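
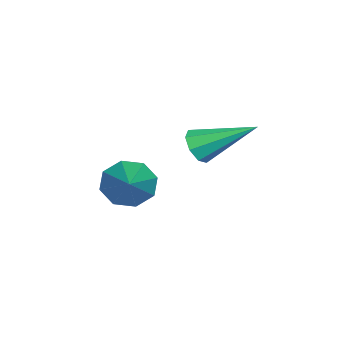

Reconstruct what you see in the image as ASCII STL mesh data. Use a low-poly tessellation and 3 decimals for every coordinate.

solid 
facet normal -0.857 -0.236 -0.458
outer loop
vertex -1.571 -1.317 -2.178
vertex -1.952 -1.02 -1.618
vertex -1.68 -0.767 -2.258
endloop
endfacet
facet normal 0.743 0.050 -0.668
outer loop
vertex -1.571 -1.317 -2.178
vertex -1.68 -0.767 -2.258
vertex -0.348 -0.58 -0.762
endloop
endfacet
facet normal -0.858 -0.235 -0.457
outer loop
vertex -1.68 -0.767 -2.258
vertex -1.952 -1.02 -1.618
vertex -1.948 -0.365 -1.962
endloop
endfacet
facet normal 0.484 0.705 -0.519
outer loop
vertex -1.68 -0.767 -2.258
vertex -1.948 -0.365 -1.962
vertex -0.348 -0.58 -0.762
endloop
endfacet
facet normal -0.858 -0.235 -0.457
outer loop
vertex -1.948 -0.365 -1.962
vertex -1.952 -1.02 -1.618
vertex -2.218 -0.347 -1.465
endloop
endfacet
facet normal 0.114 0.993 0.026
outer loop
vertex -1.948 -0.365 -1.962
vertex -2.218 -0.347 -1.465
vertex -0.348 -0.58 -0.762
endloop
endfacet
facet normal -0.858 -0.235 -0.457
outer loop
vertex -2.218 -0.347 -1.465
vertex -1.952 -1.02 -1.618
vertex -2.332 -0.723 -1.057
endloop
endfacet
facet normal -0.150 0.748 0.647
outer loop
vertex -2.218 -0.347 -1.465
vertex -2.332 -0.723 -1.057
vertex -0.348 -0.58 -0.762
endloop
endfacet
facet normal -0.858 -0.234 -0.457
outer loop
vertex -2.332 -0.723 -1.057
vertex -1.952 -1.02 -1.618
vertex -2.224 -1.273 -0.978
endloop
endfacet
facet normal -0.154 0.111 0.982
outer loop
vertex -2.332 -0.723 -1.057
vertex -2.224 -1.273 -0.978
vertex -0.348 -0.58 -0.762
endloop
endfacet
facet normal -0.857 -0.236 -0.458
outer loop
vertex -2.224 -1.273 -0.978
vertex -1.952 -1.02 -1.618
vertex -1.956 -1.675 -1.273
endloop
endfacet
facet normal 0.104 -0.542 0.834
outer loop
vertex -2.224 -1.273 -0.978
vertex -1.956 -1.675 -1.273
vertex -0.348 -0.58 -0.762
endloop
endfacet
facet normal -0.858 -0.235 -0.457
outer loop
vertex -1.956 -1.675 -1.273
vertex -1.952 -1.02 -1.618
vertex -1.686 -1.693 -1.771
endloop
endfacet
facet normal 0.475 -0.832 0.288
outer loop
vertex -1.956 -1.675 -1.273
vertex -1.686 -1.693 -1.771
vertex -0.348 -0.58 -0.762
endloop
endfacet
facet normal -0.857 -0.234 -0.459
outer loop
vertex -1.686 -1.693 -1.771
vertex -1.952 -1.02 -1.618
vertex -1.571 -1.317 -2.178
endloop
endfacet
facet normal 0.739 -0.586 -0.333
outer loop
vertex -1.686 -1.693 -1.771
vertex -1.571 -1.317 -2.178
vertex -0.348 -0.58 -0.762
endloop
endfacet
facet normal -0.013 -0.870 -0.493
outer loop
vertex -0.662 1.02 0.063
vertex -1.131 0.894 0.298
vertex -0.989 1.149 -0.156
endloop
endfacet
facet normal 0.592 0.615 -0.521
outer loop
vertex -0.662 1.02 0.063
vertex -0.989 1.149 -0.156
vertex -1.109 2.346 1.122
endloop
endfacet
facet normal -0.013 -0.870 -0.493
outer loop
vertex -0.989 1.149 -0.156
vertex -1.131 0.894 0.298
vertex -1.399 1.128 -0.108
endloop
endfacet
facet normal -0.117 0.719 -0.685
outer loop
vertex -0.989 1.149 -0.156
vertex -1.399 1.128 -0.108
vertex -1.109 2.346 1.122
endloop
endfacet
facet normal -0.013 -0.870 -0.493
outer loop
vertex -1.399 1.128 -0.108
vertex -1.131 0.894 0.298
vertex -1.652 0.97 0.178
endloop
endfacet
facet normal -0.754 0.547 -0.364
outer loop
vertex -1.399 1.128 -0.108
vertex -1.652 0.97 0.178
vertex -1.109 2.346 1.122
endloop
endfacet
facet normal -0.013 -0.869 -0.494
outer loop
vertex -1.652 0.97 0.178
vertex -1.131 0.894 0.298
vertex -1.6 0.767 0.534
endloop
endfacet
facet normal -0.947 0.200 0.253
outer loop
vertex -1.652 0.97 0.178
vertex -1.6 0.767 0.534
vertex -1.109 2.346 1.122
endloop
endfacet
facet normal -0.012 -0.871 -0.492
outer loop
vertex -1.6 0.767 0.534
vertex -1.131 0.894 0.298
vertex -1.274 0.639 0.753
endloop
endfacet
facet normal -0.585 -0.117 0.803
outer loop
vertex -1.6 0.767 0.534
vertex -1.274 0.639 0.753
vertex -1.109 2.346 1.122
endloop
endfacet
facet normal -0.015 -0.870 -0.492
outer loop
vertex -1.274 0.639 0.753
vertex -1.131 0.894 0.298
vertex -0.864 0.659 0.705
endloop
endfacet
facet normal 0.124 -0.221 0.967
outer loop
vertex -1.274 0.639 0.753
vertex -0.864 0.659 0.705
vertex -1.109 2.346 1.122
endloop
endfacet
facet normal -0.014 -0.870 -0.493
outer loop
vertex -0.864 0.659 0.705
vertex -1.131 0.894 0.298
vertex -0.611 0.817 0.419
endloop
endfacet
facet normal 0.761 -0.049 0.646
outer loop
vertex -0.864 0.659 0.705
vertex -0.611 0.817 0.419
vertex -1.109 2.346 1.122
endloop
endfacet
facet normal -0.014 -0.869 -0.494
outer loop
vertex -0.611 0.817 0.419
vertex -1.131 0.894 0.298
vertex -0.662 1.02 0.063
endloop
endfacet
facet normal 0.955 0.296 0.032
outer loop
vertex -0.611 0.817 0.419
vertex -0.662 1.02 0.063
vertex -1.109 2.346 1.122
endloop
endfacet

endsolid


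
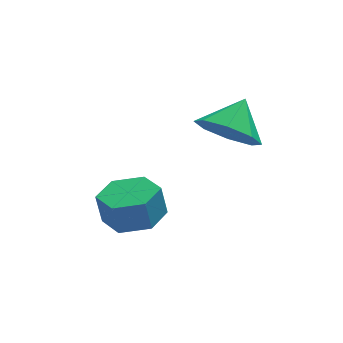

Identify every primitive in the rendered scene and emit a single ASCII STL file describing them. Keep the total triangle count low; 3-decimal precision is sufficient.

solid 
facet normal 0.154 -0.127 -0.980
outer loop
vertex -2.523 -0.313 -2.76
vertex -3.128 -1.097 -2.754
vertex -3.492 -0.193 -2.928
endloop
endfacet
facet normal 0.140 0.985 -0.104
outer loop
vertex -2.523 -0.313 -2.76
vertex -3.492 -0.193 -2.928
vertex -2.688 -0.179 -1.712
endloop
endfacet
facet normal 0.141 0.984 -0.105
outer loop
vertex -2.688 -0.179 -1.712
vertex -3.492 -0.193 -2.928
vertex -3.656 -0.058 -1.879
endloop
endfacet
facet normal -0.153 0.126 0.980
outer loop
vertex -2.688 -0.179 -1.712
vertex -3.656 -0.058 -1.879
vertex -3.292 -0.963 -1.706
endloop
endfacet
facet normal 0.154 -0.126 -0.980
outer loop
vertex -3.492 -0.193 -2.928
vertex -3.128 -1.097 -2.754
vertex -4.096 -0.977 -2.922
endloop
endfacet
facet normal -0.777 0.597 -0.198
outer loop
vertex -3.492 -0.193 -2.928
vertex -4.096 -0.977 -2.922
vertex -3.656 -0.058 -1.879
endloop
endfacet
facet normal -0.777 0.598 -0.199
outer loop
vertex -3.656 -0.058 -1.879
vertex -4.096 -0.977 -2.922
vertex -4.261 -0.842 -1.873
endloop
endfacet
facet normal -0.153 0.126 0.980
outer loop
vertex -3.656 -0.058 -1.879
vertex -4.261 -0.842 -1.873
vertex -3.292 -0.963 -1.706
endloop
endfacet
facet normal 0.154 -0.126 -0.980
outer loop
vertex -4.096 -0.977 -2.922
vertex -3.128 -1.097 -2.754
vertex -3.732 -1.881 -2.748
endloop
endfacet
facet normal -0.917 -0.387 -0.094
outer loop
vertex -4.096 -0.977 -2.922
vertex -3.732 -1.881 -2.748
vertex -4.261 -0.842 -1.873
endloop
endfacet
facet normal -0.917 -0.387 -0.095
outer loop
vertex -4.261 -0.842 -1.873
vertex -3.732 -1.881 -2.748
vertex -3.897 -1.747 -1.7
endloop
endfacet
facet normal -0.153 0.126 0.980
outer loop
vertex -4.261 -0.842 -1.873
vertex -3.897 -1.747 -1.7
vertex -3.292 -0.963 -1.706
endloop
endfacet
facet normal 0.153 -0.126 -0.980
outer loop
vertex -3.732 -1.881 -2.748
vertex -3.128 -1.097 -2.754
vertex -2.764 -2.002 -2.581
endloop
endfacet
facet normal -0.141 -0.985 0.104
outer loop
vertex -3.732 -1.881 -2.748
vertex -2.764 -2.002 -2.581
vertex -3.897 -1.747 -1.7
endloop
endfacet
facet normal -0.140 -0.985 0.105
outer loop
vertex -3.897 -1.747 -1.7
vertex -2.764 -2.002 -2.581
vertex -2.928 -1.867 -1.532
endloop
endfacet
facet normal -0.154 0.127 0.980
outer loop
vertex -3.897 -1.747 -1.7
vertex -2.928 -1.867 -1.532
vertex -3.292 -0.963 -1.706
endloop
endfacet
facet normal 0.153 -0.126 -0.980
outer loop
vertex -2.764 -2.002 -2.581
vertex -3.128 -1.097 -2.754
vertex -2.159 -1.218 -2.587
endloop
endfacet
facet normal 0.777 -0.598 0.198
outer loop
vertex -2.764 -2.002 -2.581
vertex -2.159 -1.218 -2.587
vertex -2.928 -1.867 -1.532
endloop
endfacet
facet normal 0.777 -0.597 0.199
outer loop
vertex -2.928 -1.867 -1.532
vertex -2.159 -1.218 -2.587
vertex -2.324 -1.083 -1.538
endloop
endfacet
facet normal -0.154 0.126 0.980
outer loop
vertex -2.928 -1.867 -1.532
vertex -2.324 -1.083 -1.538
vertex -3.292 -0.963 -1.706
endloop
endfacet
facet normal 0.153 -0.126 -0.980
outer loop
vertex -2.159 -1.218 -2.587
vertex -3.128 -1.097 -2.754
vertex -2.523 -0.313 -2.76
endloop
endfacet
facet normal 0.917 0.387 0.094
outer loop
vertex -2.159 -1.218 -2.587
vertex -2.523 -0.313 -2.76
vertex -2.324 -1.083 -1.538
endloop
endfacet
facet normal 0.917 0.387 0.095
outer loop
vertex -2.324 -1.083 -1.538
vertex -2.523 -0.313 -2.76
vertex -2.688 -0.179 -1.712
endloop
endfacet
facet normal -0.154 0.126 0.980
outer loop
vertex -2.324 -1.083 -1.538
vertex -2.688 -0.179 -1.712
vertex -3.292 -0.963 -1.706
endloop
endfacet
facet normal -0.512 -0.616 -0.599
outer loop
vertex 0.283 -1.517 0.411
vertex -0.463 -1.633 1.169
vertex -0.314 -0.961 0.35
endloop
endfacet
facet normal 0.668 0.686 -0.287
outer loop
vertex 0.283 -1.517 0.411
vertex -0.314 -0.961 0.35
vertex 0.223 -0.807 1.971
endloop
endfacet
facet normal -0.512 -0.616 -0.599
outer loop
vertex -0.314 -0.961 0.35
vertex -0.463 -1.633 1.169
vertex -0.999 -0.798 0.768
endloop
endfacet
facet normal 0.147 0.979 -0.142
outer loop
vertex -0.314 -0.961 0.35
vertex -0.999 -0.798 0.768
vertex 0.223 -0.807 1.971
endloop
endfacet
facet normal -0.512 -0.616 -0.599
outer loop
vertex -0.999 -0.798 0.768
vertex -0.463 -1.633 1.169
vertex -1.37 -1.125 1.422
endloop
endfacet
facet normal -0.284 0.912 0.295
outer loop
vertex -0.999 -0.798 0.768
vertex -1.37 -1.125 1.422
vertex 0.223 -0.807 1.971
endloop
endfacet
facet normal -0.512 -0.616 -0.598
outer loop
vertex -1.37 -1.125 1.422
vertex -0.463 -1.633 1.169
vertex -1.209 -1.749 1.927
endloop
endfacet
facet normal -0.369 0.525 0.767
outer loop
vertex -1.37 -1.125 1.422
vertex -1.209 -1.749 1.927
vertex 0.223 -0.807 1.971
endloop
endfacet
facet normal -0.512 -0.616 -0.599
outer loop
vertex -1.209 -1.749 1.927
vertex -0.463 -1.633 1.169
vertex -0.612 -2.305 1.988
endloop
endfacet
facet normal -0.060 0.045 0.997
outer loop
vertex -1.209 -1.749 1.927
vertex -0.612 -2.305 1.988
vertex 0.223 -0.807 1.971
endloop
endfacet
facet normal -0.512 -0.616 -0.599
outer loop
vertex -0.612 -2.305 1.988
vertex -0.463 -1.633 1.169
vertex 0.073 -2.468 1.57
endloop
endfacet
facet normal 0.461 -0.247 0.852
outer loop
vertex -0.612 -2.305 1.988
vertex 0.073 -2.468 1.57
vertex 0.223 -0.807 1.971
endloop
endfacet
facet normal -0.512 -0.616 -0.599
outer loop
vertex 0.073 -2.468 1.57
vertex -0.463 -1.633 1.169
vertex 0.444 -2.141 0.916
endloop
endfacet
facet normal 0.892 -0.181 0.415
outer loop
vertex 0.073 -2.468 1.57
vertex 0.444 -2.141 0.916
vertex 0.223 -0.807 1.971
endloop
endfacet
facet normal -0.512 -0.616 -0.598
outer loop
vertex 0.444 -2.141 0.916
vertex -0.463 -1.633 1.169
vertex 0.283 -1.517 0.411
endloop
endfacet
facet normal 0.977 0.206 -0.056
outer loop
vertex 0.444 -2.141 0.916
vertex 0.283 -1.517 0.411
vertex 0.223 -0.807 1.971
endloop
endfacet

endsolid


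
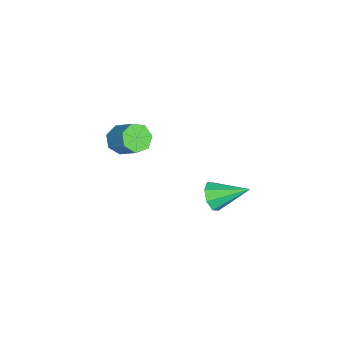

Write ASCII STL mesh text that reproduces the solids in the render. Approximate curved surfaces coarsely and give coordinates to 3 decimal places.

solid 
facet normal 0.046 -0.885 -0.463
outer loop
vertex 3.095 3.19 3.459
vertex 2.506 3.304 3.182
vertex 3.133 3.425 3.013
endloop
endfacet
facet normal 0.910 0.330 0.252
outer loop
vertex 3.095 3.19 3.459
vertex 3.133 3.425 3.013
vertex 2.434 4.676 3.898
endloop
endfacet
facet normal 0.047 -0.886 -0.461
outer loop
vertex 3.133 3.425 3.013
vertex 2.506 3.304 3.182
vertex 2.804 3.588 2.666
endloop
endfacet
facet normal 0.687 0.634 -0.354
outer loop
vertex 3.133 3.425 3.013
vertex 2.804 3.588 2.666
vertex 2.434 4.676 3.898
endloop
endfacet
facet normal 0.046 -0.886 -0.461
outer loop
vertex 2.804 3.588 2.666
vertex 2.506 3.304 3.182
vertex 2.301 3.585 2.622
endloop
endfacet
facet normal 0.053 0.756 -0.652
outer loop
vertex 2.804 3.588 2.666
vertex 2.301 3.585 2.622
vertex 2.434 4.676 3.898
endloop
endfacet
facet normal 0.047 -0.886 -0.462
outer loop
vertex 2.301 3.585 2.622
vertex 2.506 3.304 3.182
vertex 1.918 3.417 2.905
endloop
endfacet
facet normal -0.622 0.626 -0.470
outer loop
vertex 2.301 3.585 2.622
vertex 1.918 3.417 2.905
vertex 2.434 4.676 3.898
endloop
endfacet
facet normal 0.048 -0.885 -0.462
outer loop
vertex 1.918 3.417 2.905
vertex 2.506 3.304 3.182
vertex 1.88 3.182 3.351
endloop
endfacet
facet normal -0.944 0.318 0.087
outer loop
vertex 1.918 3.417 2.905
vertex 1.88 3.182 3.351
vertex 2.434 4.676 3.898
endloop
endfacet
facet normal 0.048 -0.886 -0.462
outer loop
vertex 1.88 3.182 3.351
vertex 2.506 3.304 3.182
vertex 2.209 3.019 3.698
endloop
endfacet
facet normal -0.722 0.015 0.692
outer loop
vertex 1.88 3.182 3.351
vertex 2.209 3.019 3.698
vertex 2.434 4.676 3.898
endloop
endfacet
facet normal 0.047 -0.886 -0.462
outer loop
vertex 2.209 3.019 3.698
vertex 2.506 3.304 3.182
vertex 2.712 3.022 3.743
endloop
endfacet
facet normal -0.088 -0.108 0.990
outer loop
vertex 2.209 3.019 3.698
vertex 2.712 3.022 3.743
vertex 2.434 4.676 3.898
endloop
endfacet
facet normal 0.046 -0.886 -0.462
outer loop
vertex 2.712 3.022 3.743
vertex 2.506 3.304 3.182
vertex 3.095 3.19 3.459
endloop
endfacet
facet normal 0.589 0.023 0.808
outer loop
vertex 2.712 3.022 3.743
vertex 3.095 3.19 3.459
vertex 2.434 4.676 3.898
endloop
endfacet
facet normal -0.440 -0.602 -0.666
outer loop
vertex -0.687 -1.092 1.472
vertex -1.214 -1.173 1.893
vertex -1.126 -0.703 1.41
endloop
endfacet
facet normal 0.503 0.450 -0.738
outer loop
vertex -0.687 -1.092 1.472
vertex -1.126 -0.703 1.41
vertex -0.098 -0.285 2.366
endloop
endfacet
facet normal 0.503 0.450 -0.738
outer loop
vertex -0.098 -0.285 2.366
vertex -1.126 -0.703 1.41
vertex -0.537 0.104 2.304
endloop
endfacet
facet normal 0.439 0.602 0.667
outer loop
vertex -0.098 -0.285 2.366
vertex -0.537 0.104 2.304
vertex -0.626 -0.367 2.787
endloop
endfacet
facet normal -0.439 -0.602 -0.666
outer loop
vertex -1.126 -0.703 1.41
vertex -1.214 -1.173 1.893
vertex -1.632 -0.668 1.712
endloop
endfacet
facet normal -0.268 0.796 -0.542
outer loop
vertex -1.126 -0.703 1.41
vertex -1.632 -0.668 1.712
vertex -0.537 0.104 2.304
endloop
endfacet
facet normal -0.268 0.796 -0.542
outer loop
vertex -0.537 0.104 2.304
vertex -1.632 -0.668 1.712
vertex -1.043 0.139 2.606
endloop
endfacet
facet normal 0.440 0.601 0.667
outer loop
vertex -0.537 0.104 2.304
vertex -1.043 0.139 2.606
vertex -0.626 -0.367 2.787
endloop
endfacet
facet normal -0.439 -0.602 -0.667
outer loop
vertex -1.632 -0.668 1.712
vertex -1.214 -1.173 1.893
vertex -1.823 -1.014 2.15
endloop
endfacet
facet normal -0.838 0.542 0.063
outer loop
vertex -1.632 -0.668 1.712
vertex -1.823 -1.014 2.15
vertex -1.043 0.139 2.606
endloop
endfacet
facet normal -0.838 0.542 0.063
outer loop
vertex -1.043 0.139 2.606
vertex -1.823 -1.014 2.15
vertex -1.234 -0.207 3.044
endloop
endfacet
facet normal 0.440 0.601 0.667
outer loop
vertex -1.043 0.139 2.606
vertex -1.234 -0.207 3.044
vertex -0.626 -0.367 2.787
endloop
endfacet
facet normal -0.439 -0.603 -0.666
outer loop
vertex -1.823 -1.014 2.15
vertex -1.214 -1.173 1.893
vertex -1.556 -1.479 2.395
endloop
endfacet
facet normal -0.776 -0.119 0.619
outer loop
vertex -1.823 -1.014 2.15
vertex -1.556 -1.479 2.395
vertex -1.234 -0.207 3.044
endloop
endfacet
facet normal -0.776 -0.119 0.619
outer loop
vertex -1.234 -0.207 3.044
vertex -1.556 -1.479 2.395
vertex -0.967 -0.673 3.289
endloop
endfacet
facet normal 0.440 0.602 0.666
outer loop
vertex -1.234 -0.207 3.044
vertex -0.967 -0.673 3.289
vertex -0.626 -0.367 2.787
endloop
endfacet
facet normal -0.440 -0.602 -0.667
outer loop
vertex -1.556 -1.479 2.395
vertex -1.214 -1.173 1.893
vertex -1.032 -1.715 2.262
endloop
endfacet
facet normal -0.131 -0.692 0.710
outer loop
vertex -1.556 -1.479 2.395
vertex -1.032 -1.715 2.262
vertex -0.967 -0.673 3.289
endloop
endfacet
facet normal -0.129 -0.692 0.710
outer loop
vertex -0.967 -0.673 3.289
vertex -1.032 -1.715 2.262
vertex -0.443 -0.908 3.155
endloop
endfacet
facet normal 0.440 0.602 0.666
outer loop
vertex -0.967 -0.673 3.289
vertex -0.443 -0.908 3.155
vertex -0.626 -0.367 2.787
endloop
endfacet
facet normal -0.439 -0.602 -0.667
outer loop
vertex -1.032 -1.715 2.262
vertex -1.214 -1.173 1.893
vertex -0.645 -1.542 1.851
endloop
endfacet
facet normal 0.614 -0.743 0.266
outer loop
vertex -1.032 -1.715 2.262
vertex -0.645 -1.542 1.851
vertex -0.443 -0.908 3.155
endloop
endfacet
facet normal 0.613 -0.743 0.266
outer loop
vertex -0.443 -0.908 3.155
vertex -0.645 -1.542 1.851
vertex -0.056 -0.736 2.744
endloop
endfacet
facet normal 0.440 0.602 0.666
outer loop
vertex -0.443 -0.908 3.155
vertex -0.056 -0.736 2.744
vertex -0.626 -0.367 2.787
endloop
endfacet
facet normal -0.440 -0.602 -0.666
outer loop
vertex -0.645 -1.542 1.851
vertex -1.214 -1.173 1.893
vertex -0.687 -1.092 1.472
endloop
endfacet
facet normal 0.895 -0.235 -0.378
outer loop
vertex -0.645 -1.542 1.851
vertex -0.687 -1.092 1.472
vertex -0.056 -0.736 2.744
endloop
endfacet
facet normal 0.895 -0.234 -0.379
outer loop
vertex -0.056 -0.736 2.744
vertex -0.687 -1.092 1.472
vertex -0.098 -0.285 2.366
endloop
endfacet
facet normal 0.439 0.601 0.668
outer loop
vertex -0.056 -0.736 2.744
vertex -0.098 -0.285 2.366
vertex -0.626 -0.367 2.787
endloop
endfacet

endsolid


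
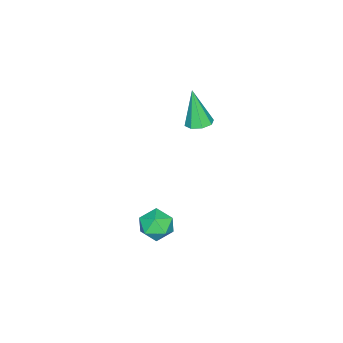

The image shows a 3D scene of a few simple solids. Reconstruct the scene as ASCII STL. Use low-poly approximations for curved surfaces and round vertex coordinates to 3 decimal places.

solid 
facet normal 0.134 0.256 -0.957
outer loop
vertex -0.156 1.926 2.262
vertex -0.621 2.457 2.339
vertex 0.081 2.389 2.419
endloop
endfacet
facet normal 0.809 -0.512 0.288
outer loop
vertex -0.156 1.926 2.262
vertex 0.081 2.389 2.419
vertex -0.899 1.923 4.341
endloop
endfacet
facet normal 0.134 0.255 -0.958
outer loop
vertex 0.081 2.389 2.419
vertex -0.621 2.457 2.339
vertex -0.092 2.892 2.529
endloop
endfacet
facet normal 0.856 0.189 0.482
outer loop
vertex 0.081 2.389 2.419
vertex -0.092 2.892 2.529
vertex -0.899 1.923 4.341
endloop
endfacet
facet normal 0.133 0.256 -0.957
outer loop
vertex -0.092 2.892 2.529
vertex -0.621 2.457 2.339
vertex -0.576 3.14 2.528
endloop
endfacet
facet normal 0.376 0.737 0.562
outer loop
vertex -0.092 2.892 2.529
vertex -0.576 3.14 2.528
vertex -0.899 1.923 4.341
endloop
endfacet
facet normal 0.132 0.256 -0.958
outer loop
vertex -0.576 3.14 2.528
vertex -0.621 2.457 2.339
vertex -1.086 2.988 2.417
endloop
endfacet
facet normal -0.345 0.807 0.480
outer loop
vertex -0.576 3.14 2.528
vertex -1.086 2.988 2.417
vertex -0.899 1.923 4.341
endloop
endfacet
facet normal 0.133 0.257 -0.957
outer loop
vertex -1.086 2.988 2.417
vertex -0.621 2.457 2.339
vertex -1.323 2.525 2.26
endloop
endfacet
facet normal -0.889 0.358 0.285
outer loop
vertex -1.086 2.988 2.417
vertex -1.323 2.525 2.26
vertex -0.899 1.923 4.341
endloop
endfacet
facet normal 0.133 0.256 -0.958
outer loop
vertex -1.323 2.525 2.26
vertex -0.621 2.457 2.339
vertex -1.149 2.023 2.15
endloop
endfacet
facet normal -0.935 -0.344 0.091
outer loop
vertex -1.323 2.525 2.26
vertex -1.149 2.023 2.15
vertex -0.899 1.923 4.341
endloop
endfacet
facet normal 0.133 0.255 -0.958
outer loop
vertex -1.149 2.023 2.15
vertex -0.621 2.457 2.339
vertex -0.666 1.774 2.151
endloop
endfacet
facet normal -0.458 -0.889 0.012
outer loop
vertex -1.149 2.023 2.15
vertex -0.666 1.774 2.151
vertex -0.899 1.923 4.341
endloop
endfacet
facet normal 0.132 0.255 -0.958
outer loop
vertex -0.666 1.774 2.151
vertex -0.621 2.457 2.339
vertex -0.156 1.926 2.262
endloop
endfacet
facet normal 0.266 -0.960 0.094
outer loop
vertex -0.666 1.774 2.151
vertex -0.156 1.926 2.262
vertex -0.899 1.923 4.341
endloop
endfacet
facet normal -0.871 -0.414 0.263
outer loop
vertex 2.019 2.179 -2.761
vertex 2.421 1.301 -2.811
vertex 2.438 1.794 -1.979
endloop
endfacet
facet normal -0.802 0.239 0.547
outer loop
vertex 2.019 2.179 -2.761
vertex 2.438 1.794 -1.979
vertex 2.573 2.729 -2.189
endloop
endfacet
facet normal -0.711 0.703 0.013
outer loop
vertex 2.019 2.179 -2.761
vertex 2.573 2.729 -2.189
vertex 2.638 2.813 -3.151
endloop
endfacet
facet normal -0.725 0.338 -0.600
outer loop
vertex 2.019 2.179 -2.761
vertex 2.638 2.813 -3.151
vertex 2.544 1.93 -3.535
endloop
endfacet
facet normal -0.823 -0.352 -0.445
outer loop
vertex 2.019 2.179 -2.761
vertex 2.544 1.93 -3.535
vertex 2.421 1.301 -2.811
endloop
endfacet
facet normal -0.211 0.243 0.947
outer loop
vertex 2.573 2.729 -2.189
vertex 2.438 1.794 -1.979
vertex 3.316 2.19 -1.885
endloop
endfacet
facet normal -0.324 -0.811 0.487
outer loop
vertex 2.438 1.794 -1.979
vertex 2.421 1.301 -2.811
vertex 3.222 1.307 -2.269
endloop
endfacet
facet normal -0.246 -0.711 -0.659
outer loop
vertex 2.421 1.301 -2.811
vertex 2.544 1.93 -3.535
vertex 3.287 1.391 -3.231
endloop
endfacet
facet normal -0.085 0.405 -0.910
outer loop
vertex 2.544 1.93 -3.535
vertex 2.638 2.813 -3.151
vertex 3.422 2.326 -3.441
endloop
endfacet
facet normal -0.063 0.995 0.083
outer loop
vertex 2.638 2.813 -3.151
vertex 2.573 2.729 -2.189
vertex 3.439 2.819 -2.609
endloop
endfacet
facet normal 0.725 -0.338 0.600
outer loop
vertex 3.841 1.941 -2.659
vertex 3.316 2.19 -1.885
vertex 3.222 1.307 -2.269
endloop
endfacet
facet normal 0.711 -0.703 -0.013
outer loop
vertex 3.841 1.941 -2.659
vertex 3.222 1.307 -2.269
vertex 3.287 1.391 -3.231
endloop
endfacet
facet normal 0.802 -0.239 -0.547
outer loop
vertex 3.841 1.941 -2.659
vertex 3.287 1.391 -3.231
vertex 3.422 2.326 -3.441
endloop
endfacet
facet normal 0.871 0.414 -0.263
outer loop
vertex 3.841 1.941 -2.659
vertex 3.422 2.326 -3.441
vertex 3.439 2.819 -2.609
endloop
endfacet
facet normal 0.823 0.352 0.445
outer loop
vertex 3.841 1.941 -2.659
vertex 3.439 2.819 -2.609
vertex 3.316 2.19 -1.885
endloop
endfacet
facet normal 0.085 -0.405 0.910
outer loop
vertex 3.222 1.307 -2.269
vertex 3.316 2.19 -1.885
vertex 2.438 1.794 -1.979
endloop
endfacet
facet normal 0.063 -0.995 -0.083
outer loop
vertex 3.287 1.391 -3.231
vertex 3.222 1.307 -2.269
vertex 2.421 1.301 -2.811
endloop
endfacet
facet normal 0.211 -0.243 -0.947
outer loop
vertex 3.422 2.326 -3.441
vertex 3.287 1.391 -3.231
vertex 2.544 1.93 -3.535
endloop
endfacet
facet normal 0.324 0.811 -0.487
outer loop
vertex 3.439 2.819 -2.609
vertex 3.422 2.326 -3.441
vertex 2.638 2.813 -3.151
endloop
endfacet
facet normal 0.246 0.711 0.659
outer loop
vertex 3.316 2.19 -1.885
vertex 3.439 2.819 -2.609
vertex 2.573 2.729 -2.189
endloop
endfacet

endsolid


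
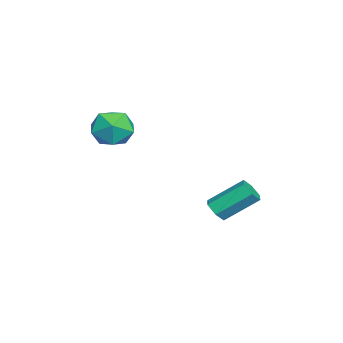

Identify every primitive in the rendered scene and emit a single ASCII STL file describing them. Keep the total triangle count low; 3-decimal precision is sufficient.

solid 
facet normal 0.126 -0.782 -0.611
outer loop
vertex 1.737 1.873 -4.126
vertex 1.394 2.228 -4.651
vertex 2.108 2.289 -4.582
endloop
endfacet
facet normal 0.848 -0.235 0.475
outer loop
vertex 1.737 1.873 -4.126
vertex 2.108 2.289 -4.582
vertex 1.469 3.538 -2.825
endloop
endfacet
facet normal 0.848 -0.235 0.475
outer loop
vertex 1.469 3.538 -2.825
vertex 2.108 2.289 -4.582
vertex 1.84 3.954 -3.281
endloop
endfacet
facet normal -0.126 0.782 0.611
outer loop
vertex 1.469 3.538 -2.825
vertex 1.84 3.954 -3.281
vertex 1.126 3.892 -3.349
endloop
endfacet
facet normal 0.126 -0.782 -0.611
outer loop
vertex 2.108 2.289 -4.582
vertex 1.394 2.228 -4.651
vertex 1.765 2.643 -5.106
endloop
endfacet
facet normal 0.870 0.383 -0.311
outer loop
vertex 2.108 2.289 -4.582
vertex 1.765 2.643 -5.106
vertex 1.84 3.954 -3.281
endloop
endfacet
facet normal 0.870 0.383 -0.311
outer loop
vertex 1.84 3.954 -3.281
vertex 1.765 2.643 -5.106
vertex 1.497 4.308 -3.805
endloop
endfacet
facet normal -0.126 0.782 0.611
outer loop
vertex 1.84 3.954 -3.281
vertex 1.497 4.308 -3.805
vertex 1.126 3.892 -3.349
endloop
endfacet
facet normal 0.126 -0.782 -0.611
outer loop
vertex 1.765 2.643 -5.106
vertex 1.394 2.228 -4.651
vertex 1.051 2.582 -5.175
endloop
endfacet
facet normal 0.023 0.618 -0.786
outer loop
vertex 1.765 2.643 -5.106
vertex 1.051 2.582 -5.175
vertex 1.497 4.308 -3.805
endloop
endfacet
facet normal 0.023 0.618 -0.786
outer loop
vertex 1.497 4.308 -3.805
vertex 1.051 2.582 -5.175
vertex 0.783 4.247 -3.874
endloop
endfacet
facet normal -0.126 0.782 0.611
outer loop
vertex 1.497 4.308 -3.805
vertex 0.783 4.247 -3.874
vertex 1.126 3.892 -3.349
endloop
endfacet
facet normal 0.126 -0.782 -0.611
outer loop
vertex 1.051 2.582 -5.175
vertex 1.394 2.228 -4.651
vertex 0.68 2.166 -4.719
endloop
endfacet
facet normal -0.848 0.235 -0.475
outer loop
vertex 1.051 2.582 -5.175
vertex 0.68 2.166 -4.719
vertex 0.783 4.247 -3.874
endloop
endfacet
facet normal -0.848 0.235 -0.475
outer loop
vertex 0.783 4.247 -3.874
vertex 0.68 2.166 -4.719
vertex 0.412 3.831 -3.418
endloop
endfacet
facet normal -0.126 0.782 0.611
outer loop
vertex 0.783 4.247 -3.874
vertex 0.412 3.831 -3.418
vertex 1.126 3.892 -3.349
endloop
endfacet
facet normal 0.126 -0.782 -0.611
outer loop
vertex 0.68 2.166 -4.719
vertex 1.394 2.228 -4.651
vertex 1.023 1.812 -4.195
endloop
endfacet
facet normal -0.870 -0.383 0.311
outer loop
vertex 0.68 2.166 -4.719
vertex 1.023 1.812 -4.195
vertex 0.412 3.831 -3.418
endloop
endfacet
facet normal -0.870 -0.383 0.311
outer loop
vertex 0.412 3.831 -3.418
vertex 1.023 1.812 -4.195
vertex 0.755 3.477 -2.894
endloop
endfacet
facet normal -0.126 0.782 0.611
outer loop
vertex 0.412 3.831 -3.418
vertex 0.755 3.477 -2.894
vertex 1.126 3.892 -3.349
endloop
endfacet
facet normal 0.126 -0.782 -0.611
outer loop
vertex 1.023 1.812 -4.195
vertex 1.394 2.228 -4.651
vertex 1.737 1.873 -4.126
endloop
endfacet
facet normal -0.023 -0.618 0.786
outer loop
vertex 1.023 1.812 -4.195
vertex 1.737 1.873 -4.126
vertex 0.755 3.477 -2.894
endloop
endfacet
facet normal -0.023 -0.618 0.786
outer loop
vertex 0.755 3.477 -2.894
vertex 1.737 1.873 -4.126
vertex 1.469 3.538 -2.825
endloop
endfacet
facet normal -0.126 0.782 0.611
outer loop
vertex 0.755 3.477 -2.894
vertex 1.469 3.538 -2.825
vertex 1.126 3.892 -3.349
endloop
endfacet
facet normal -0.140 0.922 0.360
outer loop
vertex 2.303 -1.494 1.204
vertex 2.964 -1.764 2.153
vertex 3.476 -1.308 1.183
endloop
endfacet
facet normal -0.153 0.923 -0.354
outer loop
vertex 2.303 -1.494 1.204
vertex 3.476 -1.308 1.183
vertex 2.93 -1.763 0.231
endloop
endfacet
facet normal -0.671 0.481 -0.565
outer loop
vertex 2.303 -1.494 1.204
vertex 2.93 -1.763 0.231
vertex 2.08 -2.5 0.613
endloop
endfacet
facet normal -0.978 0.207 0.017
outer loop
vertex 2.303 -1.494 1.204
vertex 2.08 -2.5 0.613
vertex 2.101 -2.501 1.801
endloop
endfacet
facet normal -0.650 0.480 0.589
outer loop
vertex 2.303 -1.494 1.204
vertex 2.101 -2.501 1.801
vertex 2.964 -1.764 2.153
endloop
endfacet
facet normal 0.469 0.661 -0.585
outer loop
vertex 2.93 -1.763 0.231
vertex 3.476 -1.308 1.183
vertex 3.979 -2.199 0.579
endloop
endfacet
facet normal 0.490 0.660 0.569
outer loop
vertex 3.476 -1.308 1.183
vertex 2.964 -1.764 2.153
vertex 4.0 -2.2 1.767
endloop
endfacet
facet normal -0.335 -0.056 0.940
outer loop
vertex 2.964 -1.764 2.153
vertex 2.101 -2.501 1.801
vertex 3.15 -2.937 2.149
endloop
endfacet
facet normal -0.866 -0.499 0.015
outer loop
vertex 2.101 -2.501 1.801
vertex 2.08 -2.5 0.613
vertex 2.604 -3.392 1.197
endloop
endfacet
facet normal -0.369 -0.055 -0.928
outer loop
vertex 2.08 -2.5 0.613
vertex 2.93 -1.763 0.231
vertex 3.116 -2.936 0.227
endloop
endfacet
facet normal 0.978 -0.207 -0.017
outer loop
vertex 3.777 -3.206 1.176
vertex 3.979 -2.199 0.579
vertex 4.0 -2.2 1.767
endloop
endfacet
facet normal 0.671 -0.481 0.565
outer loop
vertex 3.777 -3.206 1.176
vertex 4.0 -2.2 1.767
vertex 3.15 -2.937 2.149
endloop
endfacet
facet normal 0.153 -0.923 0.354
outer loop
vertex 3.777 -3.206 1.176
vertex 3.15 -2.937 2.149
vertex 2.604 -3.392 1.197
endloop
endfacet
facet normal 0.140 -0.922 -0.360
outer loop
vertex 3.777 -3.206 1.176
vertex 2.604 -3.392 1.197
vertex 3.116 -2.936 0.227
endloop
endfacet
facet normal 0.650 -0.480 -0.589
outer loop
vertex 3.777 -3.206 1.176
vertex 3.116 -2.936 0.227
vertex 3.979 -2.199 0.579
endloop
endfacet
facet normal 0.866 0.499 -0.015
outer loop
vertex 4.0 -2.2 1.767
vertex 3.979 -2.199 0.579
vertex 3.476 -1.308 1.183
endloop
endfacet
facet normal 0.369 0.055 0.928
outer loop
vertex 3.15 -2.937 2.149
vertex 4.0 -2.2 1.767
vertex 2.964 -1.764 2.153
endloop
endfacet
facet normal -0.469 -0.661 0.585
outer loop
vertex 2.604 -3.392 1.197
vertex 3.15 -2.937 2.149
vertex 2.101 -2.501 1.801
endloop
endfacet
facet normal -0.490 -0.660 -0.569
outer loop
vertex 3.116 -2.936 0.227
vertex 2.604 -3.392 1.197
vertex 2.08 -2.5 0.613
endloop
endfacet
facet normal 0.335 0.056 -0.940
outer loop
vertex 3.979 -2.199 0.579
vertex 3.116 -2.936 0.227
vertex 2.93 -1.763 0.231
endloop
endfacet

endsolid


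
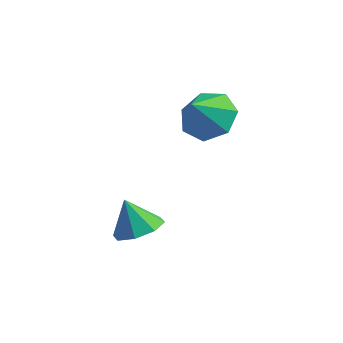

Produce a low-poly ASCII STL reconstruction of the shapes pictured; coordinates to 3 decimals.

solid 
facet normal 0.137 0.601 -0.787
outer loop
vertex 1.842 0.453 2.598
vertex 0.917 0.877 2.761
vertex 1.831 1.164 3.139
endloop
endfacet
facet normal 0.754 -0.390 0.528
outer loop
vertex 1.842 0.453 2.598
vertex 1.831 1.164 3.139
vertex 0.723 0.023 3.879
endloop
endfacet
facet normal 0.137 0.602 -0.787
outer loop
vertex 1.831 1.164 3.139
vertex 0.917 0.877 2.761
vertex 1.132 1.659 3.396
endloop
endfacet
facet normal 0.435 0.153 0.887
outer loop
vertex 1.831 1.164 3.139
vertex 1.132 1.659 3.396
vertex 0.723 0.023 3.879
endloop
endfacet
facet normal 0.137 0.601 -0.787
outer loop
vertex 1.132 1.659 3.396
vertex 0.917 0.877 2.761
vertex 0.272 1.565 3.174
endloop
endfacet
facet normal -0.270 0.334 0.903
outer loop
vertex 1.132 1.659 3.396
vertex 0.272 1.565 3.174
vertex 0.723 0.023 3.879
endloop
endfacet
facet normal 0.137 0.601 -0.788
outer loop
vertex 0.272 1.565 3.174
vertex 0.917 0.877 2.761
vertex -0.103 0.953 2.642
endloop
endfacet
facet normal -0.826 0.016 0.564
outer loop
vertex 0.272 1.565 3.174
vertex -0.103 0.953 2.642
vertex 0.723 0.023 3.879
endloop
endfacet
facet normal 0.137 0.601 -0.787
outer loop
vertex -0.103 0.953 2.642
vertex 0.917 0.877 2.761
vertex 0.29 0.284 2.199
endloop
endfacet
facet normal -0.818 -0.562 0.123
outer loop
vertex -0.103 0.953 2.642
vertex 0.29 0.284 2.199
vertex 0.723 0.023 3.879
endloop
endfacet
facet normal 0.137 0.601 -0.787
outer loop
vertex 0.29 0.284 2.199
vertex 0.917 0.877 2.761
vertex 1.156 0.061 2.179
endloop
endfacet
facet normal -0.250 -0.964 -0.085
outer loop
vertex 0.29 0.284 2.199
vertex 1.156 0.061 2.179
vertex 0.723 0.023 3.879
endloop
endfacet
facet normal 0.137 0.601 -0.787
outer loop
vertex 1.156 0.061 2.179
vertex 0.917 0.877 2.761
vertex 1.842 0.453 2.598
endloop
endfacet
facet normal 0.450 -0.888 0.095
outer loop
vertex 1.156 0.061 2.179
vertex 1.842 0.453 2.598
vertex 0.723 0.023 3.879
endloop
endfacet
facet normal 0.479 -0.124 -0.869
outer loop
vertex 0.726 -2.437 -0.603
vertex -0.003 -2.149 -1.046
vertex 0.728 -1.755 -0.699
endloop
endfacet
facet normal 0.475 0.121 0.872
outer loop
vertex 0.726 -2.437 -0.603
vertex 0.728 -1.755 -0.699
vertex -0.617 -1.991 0.066
endloop
endfacet
facet normal 0.479 -0.124 -0.869
outer loop
vertex 0.728 -1.755 -0.699
vertex -0.003 -2.149 -1.046
vertex 0.302 -1.304 -0.998
endloop
endfacet
facet normal 0.261 0.692 0.673
outer loop
vertex 0.728 -1.755 -0.699
vertex 0.302 -1.304 -0.998
vertex -0.617 -1.991 0.066
endloop
endfacet
facet normal 0.480 -0.124 -0.869
outer loop
vertex 0.302 -1.304 -0.998
vertex -0.003 -2.149 -1.046
vertex -0.303 -1.348 -1.326
endloop
endfacet
facet normal -0.259 0.898 0.356
outer loop
vertex 0.302 -1.304 -0.998
vertex -0.303 -1.348 -1.326
vertex -0.617 -1.991 0.066
endloop
endfacet
facet normal 0.479 -0.124 -0.869
outer loop
vertex -0.303 -1.348 -1.326
vertex -0.003 -2.149 -1.046
vertex -0.732 -1.862 -1.489
endloop
endfacet
facet normal -0.780 0.616 0.109
outer loop
vertex -0.303 -1.348 -1.326
vertex -0.732 -1.862 -1.489
vertex -0.617 -1.991 0.066
endloop
endfacet
facet normal 0.479 -0.124 -0.869
outer loop
vertex -0.732 -1.862 -1.489
vertex -0.003 -2.149 -1.046
vertex -0.734 -2.544 -1.393
endloop
endfacet
facet normal -0.997 0.013 0.075
outer loop
vertex -0.732 -1.862 -1.489
vertex -0.734 -2.544 -1.393
vertex -0.617 -1.991 0.066
endloop
endfacet
facet normal 0.479 -0.123 -0.869
outer loop
vertex -0.734 -2.544 -1.393
vertex -0.003 -2.149 -1.046
vertex -0.308 -2.995 -1.094
endloop
endfacet
facet normal -0.783 -0.558 0.274
outer loop
vertex -0.734 -2.544 -1.393
vertex -0.308 -2.995 -1.094
vertex -0.617 -1.991 0.066
endloop
endfacet
facet normal 0.480 -0.124 -0.868
outer loop
vertex -0.308 -2.995 -1.094
vertex -0.003 -2.149 -1.046
vertex 0.297 -2.95 -0.766
endloop
endfacet
facet normal -0.263 -0.763 0.590
outer loop
vertex -0.308 -2.995 -1.094
vertex 0.297 -2.95 -0.766
vertex -0.617 -1.991 0.066
endloop
endfacet
facet normal 0.479 -0.124 -0.869
outer loop
vertex 0.297 -2.95 -0.766
vertex -0.003 -2.149 -1.046
vertex 0.726 -2.437 -0.603
endloop
endfacet
facet normal 0.257 -0.481 0.838
outer loop
vertex 0.297 -2.95 -0.766
vertex 0.726 -2.437 -0.603
vertex -0.617 -1.991 0.066
endloop
endfacet

endsolid


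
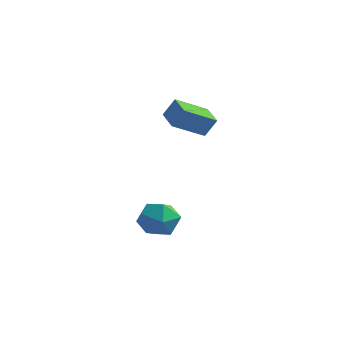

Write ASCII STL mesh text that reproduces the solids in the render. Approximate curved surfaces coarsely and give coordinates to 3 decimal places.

solid 
facet normal -0.967 0.227 0.118
outer loop
vertex -2.104 -2.682 -3.488
vertex -2.344 -3.695 -3.504
vertex -2.124 -3.226 -2.601
endloop
endfacet
facet normal -0.550 0.717 0.428
outer loop
vertex -2.104 -2.682 -3.488
vertex -2.124 -3.226 -2.601
vertex -1.362 -2.539 -2.773
endloop
endfacet
facet normal -0.120 0.990 -0.073
outer loop
vertex -2.104 -2.682 -3.488
vertex -1.362 -2.539 -2.773
vertex -1.11 -2.583 -3.782
endloop
endfacet
facet normal -0.271 0.669 -0.692
outer loop
vertex -2.104 -2.682 -3.488
vertex -1.11 -2.583 -3.782
vertex -1.717 -3.297 -4.234
endloop
endfacet
facet normal -0.794 0.197 -0.575
outer loop
vertex -2.104 -2.682 -3.488
vertex -1.717 -3.297 -4.234
vertex -2.344 -3.695 -3.504
endloop
endfacet
facet normal -0.143 0.387 0.911
outer loop
vertex -1.362 -2.539 -2.773
vertex -2.124 -3.226 -2.601
vertex -1.143 -3.463 -2.346
endloop
endfacet
facet normal -0.817 -0.406 0.410
outer loop
vertex -2.124 -3.226 -2.601
vertex -2.344 -3.695 -3.504
vertex -1.75 -4.177 -2.798
endloop
endfacet
facet normal -0.537 -0.455 -0.710
outer loop
vertex -2.344 -3.695 -3.504
vertex -1.717 -3.297 -4.234
vertex -1.498 -4.221 -3.807
endloop
endfacet
facet normal 0.308 0.308 -0.900
outer loop
vertex -1.717 -3.297 -4.234
vertex -1.11 -2.583 -3.782
vertex -0.736 -3.534 -3.979
endloop
endfacet
facet normal 0.551 0.828 0.102
outer loop
vertex -1.11 -2.583 -3.782
vertex -1.362 -2.539 -2.773
vertex -0.516 -3.065 -3.076
endloop
endfacet
facet normal 0.271 -0.669 0.692
outer loop
vertex -0.756 -4.078 -3.092
vertex -1.143 -3.463 -2.346
vertex -1.75 -4.177 -2.798
endloop
endfacet
facet normal 0.120 -0.990 0.073
outer loop
vertex -0.756 -4.078 -3.092
vertex -1.75 -4.177 -2.798
vertex -1.498 -4.221 -3.807
endloop
endfacet
facet normal 0.550 -0.717 -0.428
outer loop
vertex -0.756 -4.078 -3.092
vertex -1.498 -4.221 -3.807
vertex -0.736 -3.534 -3.979
endloop
endfacet
facet normal 0.967 -0.227 -0.118
outer loop
vertex -0.756 -4.078 -3.092
vertex -0.736 -3.534 -3.979
vertex -0.516 -3.065 -3.076
endloop
endfacet
facet normal 0.794 -0.197 0.575
outer loop
vertex -0.756 -4.078 -3.092
vertex -0.516 -3.065 -3.076
vertex -1.143 -3.463 -2.346
endloop
endfacet
facet normal -0.308 -0.308 0.900
outer loop
vertex -1.75 -4.177 -2.798
vertex -1.143 -3.463 -2.346
vertex -2.124 -3.226 -2.601
endloop
endfacet
facet normal -0.551 -0.828 -0.102
outer loop
vertex -1.498 -4.221 -3.807
vertex -1.75 -4.177 -2.798
vertex -2.344 -3.695 -3.504
endloop
endfacet
facet normal 0.143 -0.387 -0.911
outer loop
vertex -0.736 -3.534 -3.979
vertex -1.498 -4.221 -3.807
vertex -1.717 -3.297 -4.234
endloop
endfacet
facet normal 0.817 0.406 -0.410
outer loop
vertex -0.516 -3.065 -3.076
vertex -0.736 -3.534 -3.979
vertex -1.11 -2.583 -3.782
endloop
endfacet
facet normal 0.537 0.455 0.710
outer loop
vertex -1.143 -3.463 -2.346
vertex -0.516 -3.065 -3.076
vertex -1.362 -2.539 -2.773
endloop
endfacet
facet normal -0.481 -0.753 0.450
outer loop
vertex -1.169 -1.837 2.529
vertex -2.137 -1.049 2.812
vertex -1.625 -2.078 1.638
endloop
endfacet
facet normal 0.757 -0.615 -0.221
outer loop
vertex -0.803 -0.791 0.868
vertex -1.169 -1.837 2.529
vertex -1.625 -2.078 1.638
endloop
endfacet
facet normal -0.481 -0.753 0.450
outer loop
vertex -1.625 -2.078 1.638
vertex -2.137 -1.049 2.812
vertex -2.594 -1.29 1.921
endloop
endfacet
facet normal -0.443 -0.234 -0.865
outer loop
vertex -2.594 -1.29 1.921
vertex -0.803 -0.791 0.868
vertex -1.625 -2.078 1.638
endloop
endfacet
facet normal 0.444 0.234 0.865
outer loop
vertex -1.169 -1.837 2.529
vertex -1.315 0.238 2.042
vertex -2.137 -1.049 2.812
endloop
endfacet
facet normal 0.756 -0.616 -0.221
outer loop
vertex -0.346 -0.55 1.759
vertex -1.169 -1.837 2.529
vertex -0.803 -0.791 0.868
endloop
endfacet
facet normal 0.443 0.234 0.865
outer loop
vertex -0.346 -0.55 1.759
vertex -1.315 0.238 2.042
vertex -1.169 -1.837 2.529
endloop
endfacet
facet normal -0.756 0.616 0.221
outer loop
vertex -2.137 -1.049 2.812
vertex -1.315 0.238 2.042
vertex -2.594 -1.29 1.921
endloop
endfacet
facet normal -0.443 -0.234 -0.865
outer loop
vertex -1.771 -0.003 1.151
vertex -0.803 -0.791 0.868
vertex -2.594 -1.29 1.921
endloop
endfacet
facet normal -0.756 0.616 0.221
outer loop
vertex -2.594 -1.29 1.921
vertex -1.315 0.238 2.042
vertex -1.771 -0.003 1.151
endloop
endfacet
facet normal 0.481 0.752 -0.450
outer loop
vertex -1.771 -0.003 1.151
vertex -0.346 -0.55 1.759
vertex -0.803 -0.791 0.868
endloop
endfacet
facet normal 0.481 0.753 -0.450
outer loop
vertex -1.315 0.238 2.042
vertex -0.346 -0.55 1.759
vertex -1.771 -0.003 1.151
endloop
endfacet

endsolid


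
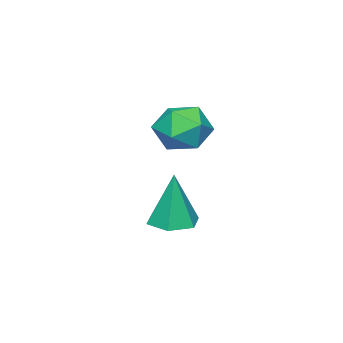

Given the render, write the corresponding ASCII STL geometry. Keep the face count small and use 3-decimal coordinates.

solid 
facet normal -0.055 -0.065 -0.996
outer loop
vertex 0.112 1.26 -4.223
vertex -0.501 1.692 -4.217
vertex 0.178 2.005 -4.275
endloop
endfacet
facet normal 0.955 -0.064 0.291
outer loop
vertex 0.112 1.26 -4.223
vertex 0.178 2.005 -4.275
vertex -0.399 1.808 -2.423
endloop
endfacet
facet normal -0.056 -0.063 -0.996
outer loop
vertex 0.178 2.005 -4.275
vertex -0.501 1.692 -4.217
vertex -0.435 2.437 -4.268
endloop
endfacet
facet normal 0.559 0.788 0.258
outer loop
vertex 0.178 2.005 -4.275
vertex -0.435 2.437 -4.268
vertex -0.399 1.808 -2.423
endloop
endfacet
facet normal -0.056 -0.063 -0.996
outer loop
vertex -0.435 2.437 -4.268
vertex -0.501 1.692 -4.217
vertex -1.114 2.124 -4.21
endloop
endfacet
facet normal -0.377 0.874 0.305
outer loop
vertex -0.435 2.437 -4.268
vertex -1.114 2.124 -4.21
vertex -0.399 1.808 -2.423
endloop
endfacet
facet normal -0.057 -0.065 -0.996
outer loop
vertex -1.114 2.124 -4.21
vertex -0.501 1.692 -4.217
vertex -1.18 1.379 -4.158
endloop
endfacet
facet normal -0.916 0.108 0.386
outer loop
vertex -1.114 2.124 -4.21
vertex -1.18 1.379 -4.158
vertex -0.399 1.808 -2.423
endloop
endfacet
facet normal -0.057 -0.065 -0.996
outer loop
vertex -1.18 1.379 -4.158
vertex -0.501 1.692 -4.217
vertex -0.567 0.947 -4.165
endloop
endfacet
facet normal -0.520 -0.745 0.418
outer loop
vertex -1.18 1.379 -4.158
vertex -0.567 0.947 -4.165
vertex -0.399 1.808 -2.423
endloop
endfacet
facet normal -0.055 -0.065 -0.996
outer loop
vertex -0.567 0.947 -4.165
vertex -0.501 1.692 -4.217
vertex 0.112 1.26 -4.223
endloop
endfacet
facet normal 0.415 -0.831 0.371
outer loop
vertex -0.567 0.947 -4.165
vertex 0.112 1.26 -4.223
vertex -0.399 1.808 -2.423
endloop
endfacet
facet normal -0.360 0.798 0.483
outer loop
vertex -0.662 2.919 -0.59
vertex -0.506 2.522 0.183
vertex 0.117 3.027 -0.187
endloop
endfacet
facet normal -0.065 0.988 -0.139
outer loop
vertex -0.662 2.919 -0.59
vertex 0.117 3.027 -0.187
vertex 0.085 2.902 -1.061
endloop
endfacet
facet normal -0.401 0.635 -0.660
outer loop
vertex -0.662 2.919 -0.59
vertex 0.085 2.902 -1.061
vertex -0.557 2.32 -1.231
endloop
endfacet
facet normal -0.904 0.228 -0.361
outer loop
vertex -0.662 2.919 -0.59
vertex -0.557 2.32 -1.231
vertex -0.923 2.085 -0.462
endloop
endfacet
facet normal -0.879 0.328 0.346
outer loop
vertex -0.662 2.919 -0.59
vertex -0.923 2.085 -0.462
vertex -0.506 2.522 0.183
endloop
endfacet
facet normal 0.616 0.776 -0.134
outer loop
vertex 0.085 2.902 -1.061
vertex 0.117 3.027 -0.187
vertex 0.703 2.495 -0.578
endloop
endfacet
facet normal 0.138 0.469 0.872
outer loop
vertex 0.117 3.027 -0.187
vertex -0.506 2.522 0.183
vertex 0.337 2.26 0.191
endloop
endfacet
facet normal -0.701 -0.292 0.651
outer loop
vertex -0.506 2.522 0.183
vertex -0.923 2.085 -0.462
vertex -0.305 1.678 0.021
endloop
endfacet
facet normal -0.742 -0.455 -0.492
outer loop
vertex -0.923 2.085 -0.462
vertex -0.557 2.32 -1.231
vertex -0.337 1.553 -0.853
endloop
endfacet
facet normal 0.073 0.205 -0.976
outer loop
vertex -0.557 2.32 -1.231
vertex 0.085 2.902 -1.061
vertex 0.286 2.058 -1.223
endloop
endfacet
facet normal 0.904 -0.228 0.361
outer loop
vertex 0.442 1.661 -0.45
vertex 0.703 2.495 -0.578
vertex 0.337 2.26 0.191
endloop
endfacet
facet normal 0.401 -0.635 0.660
outer loop
vertex 0.442 1.661 -0.45
vertex 0.337 2.26 0.191
vertex -0.305 1.678 0.021
endloop
endfacet
facet normal 0.065 -0.988 0.139
outer loop
vertex 0.442 1.661 -0.45
vertex -0.305 1.678 0.021
vertex -0.337 1.553 -0.853
endloop
endfacet
facet normal 0.360 -0.798 -0.483
outer loop
vertex 0.442 1.661 -0.45
vertex -0.337 1.553 -0.853
vertex 0.286 2.058 -1.223
endloop
endfacet
facet normal 0.879 -0.328 -0.346
outer loop
vertex 0.442 1.661 -0.45
vertex 0.286 2.058 -1.223
vertex 0.703 2.495 -0.578
endloop
endfacet
facet normal 0.742 0.455 0.492
outer loop
vertex 0.337 2.26 0.191
vertex 0.703 2.495 -0.578
vertex 0.117 3.027 -0.187
endloop
endfacet
facet normal -0.073 -0.205 0.976
outer loop
vertex -0.305 1.678 0.021
vertex 0.337 2.26 0.191
vertex -0.506 2.522 0.183
endloop
endfacet
facet normal -0.616 -0.776 0.134
outer loop
vertex -0.337 1.553 -0.853
vertex -0.305 1.678 0.021
vertex -0.923 2.085 -0.462
endloop
endfacet
facet normal -0.138 -0.469 -0.872
outer loop
vertex 0.286 2.058 -1.223
vertex -0.337 1.553 -0.853
vertex -0.557 2.32 -1.231
endloop
endfacet
facet normal 0.701 0.292 -0.651
outer loop
vertex 0.703 2.495 -0.578
vertex 0.286 2.058 -1.223
vertex 0.085 2.902 -1.061
endloop
endfacet

endsolid


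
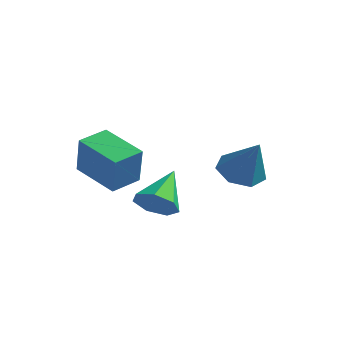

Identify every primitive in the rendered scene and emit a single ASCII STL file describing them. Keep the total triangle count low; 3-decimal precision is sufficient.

solid 
facet normal 0.250 -0.754 -0.607
outer loop
vertex 0.695 -1.403 -0.703
vertex 0.374 -1.025 -1.305
vertex 1.108 -0.99 -1.046
endloop
endfacet
facet normal 0.592 0.075 0.803
outer loop
vertex 0.695 -1.403 -0.703
vertex 1.108 -0.99 -1.046
vertex -0.034 0.205 -0.315
endloop
endfacet
facet normal 0.250 -0.754 -0.607
outer loop
vertex 1.108 -0.99 -1.046
vertex 0.374 -1.025 -1.305
vertex 0.968 -0.604 -1.583
endloop
endfacet
facet normal 0.770 0.596 0.228
outer loop
vertex 1.108 -0.99 -1.046
vertex 0.968 -0.604 -1.583
vertex -0.034 0.205 -0.315
endloop
endfacet
facet normal 0.250 -0.754 -0.608
outer loop
vertex 0.968 -0.604 -1.583
vertex 0.374 -1.025 -1.305
vertex 0.38 -0.534 -1.911
endloop
endfacet
facet normal 0.295 0.894 -0.338
outer loop
vertex 0.968 -0.604 -1.583
vertex 0.38 -0.534 -1.911
vertex -0.034 0.205 -0.315
endloop
endfacet
facet normal 0.250 -0.754 -0.608
outer loop
vertex 0.38 -0.534 -1.911
vertex 0.374 -1.025 -1.305
vertex -0.213 -0.834 -1.783
endloop
endfacet
facet normal -0.477 0.744 -0.468
outer loop
vertex 0.38 -0.534 -1.911
vertex -0.213 -0.834 -1.783
vertex -0.034 0.205 -0.315
endloop
endfacet
facet normal 0.249 -0.754 -0.608
outer loop
vertex -0.213 -0.834 -1.783
vertex 0.374 -1.025 -1.305
vertex -0.364 -1.277 -1.295
endloop
endfacet
facet normal -0.964 0.257 -0.065
outer loop
vertex -0.213 -0.834 -1.783
vertex -0.364 -1.277 -1.295
vertex -0.034 0.205 -0.315
endloop
endfacet
facet normal 0.249 -0.754 -0.608
outer loop
vertex -0.364 -1.277 -1.295
vertex 0.374 -1.025 -1.305
vertex 0.04 -1.531 -0.814
endloop
endfacet
facet normal -0.799 -0.197 0.567
outer loop
vertex -0.364 -1.277 -1.295
vertex 0.04 -1.531 -0.814
vertex -0.034 0.205 -0.315
endloop
endfacet
facet normal 0.250 -0.754 -0.607
outer loop
vertex 0.04 -1.531 -0.814
vertex 0.374 -1.025 -1.305
vertex 0.695 -1.403 -0.703
endloop
endfacet
facet normal -0.107 -0.279 0.954
outer loop
vertex 0.04 -1.531 -0.814
vertex 0.695 -1.403 -0.703
vertex -0.034 0.205 -0.315
endloop
endfacet
facet normal -0.949 0.007 0.316
outer loop
vertex -1.925 -2.03 1.07
vertex -1.844 -0.955 1.288
vertex -2.389 -1.712 -0.331
endloop
endfacet
facet normal -0.074 -0.978 -0.197
outer loop
vertex -0.776 -1.725 -0.868
vertex -1.925 -2.03 1.07
vertex -2.389 -1.712 -0.331
endloop
endfacet
facet normal -0.949 0.008 0.316
outer loop
vertex -2.389 -1.712 -0.331
vertex -1.844 -0.955 1.288
vertex -2.308 -0.637 -0.114
endloop
endfacet
facet normal -0.307 0.210 -0.928
outer loop
vertex -2.308 -0.637 -0.114
vertex -0.776 -1.725 -0.868
vertex -2.389 -1.712 -0.331
endloop
endfacet
facet normal 0.307 -0.211 0.928
outer loop
vertex -1.925 -2.03 1.07
vertex -0.231 -0.968 0.751
vertex -1.844 -0.955 1.288
endloop
endfacet
facet normal -0.073 -0.978 -0.197
outer loop
vertex -0.312 -2.043 0.534
vertex -1.925 -2.03 1.07
vertex -0.776 -1.725 -0.868
endloop
endfacet
facet normal 0.307 -0.210 0.928
outer loop
vertex -0.312 -2.043 0.534
vertex -0.231 -0.968 0.751
vertex -1.925 -2.03 1.07
endloop
endfacet
facet normal 0.074 0.978 0.197
outer loop
vertex -1.844 -0.955 1.288
vertex -0.231 -0.968 0.751
vertex -2.308 -0.637 -0.114
endloop
endfacet
facet normal -0.307 0.211 -0.928
outer loop
vertex -0.695 -0.65 -0.65
vertex -0.776 -1.725 -0.868
vertex -2.308 -0.637 -0.114
endloop
endfacet
facet normal 0.074 0.978 0.198
outer loop
vertex -2.308 -0.637 -0.114
vertex -0.231 -0.968 0.751
vertex -0.695 -0.65 -0.65
endloop
endfacet
facet normal 0.949 -0.007 -0.316
outer loop
vertex -0.695 -0.65 -0.65
vertex -0.312 -2.043 0.534
vertex -0.776 -1.725 -0.868
endloop
endfacet
facet normal 0.949 -0.008 -0.316
outer loop
vertex -0.231 -0.968 0.751
vertex -0.312 -2.043 0.534
vertex -0.695 -0.65 -0.65
endloop
endfacet
facet normal -0.559 0.117 -0.821
outer loop
vertex 1.473 2.808 -0.976
vertex 0.843 2.328 -0.615
vertex 0.96 3.189 -0.572
endloop
endfacet
facet normal 0.669 0.725 0.166
outer loop
vertex 1.473 2.808 -0.976
vertex 0.96 3.189 -0.572
vertex 1.777 2.132 0.755
endloop
endfacet
facet normal -0.560 0.117 -0.820
outer loop
vertex 0.96 3.189 -0.572
vertex 0.843 2.328 -0.615
vertex 0.36 2.921 -0.201
endloop
endfacet
facet normal 0.026 0.790 0.613
outer loop
vertex 0.96 3.189 -0.572
vertex 0.36 2.921 -0.201
vertex 1.777 2.132 0.755
endloop
endfacet
facet normal -0.559 0.118 -0.821
outer loop
vertex 0.36 2.921 -0.201
vertex 0.843 2.328 -0.615
vertex 0.123 2.206 -0.142
endloop
endfacet
facet normal -0.457 0.223 0.861
outer loop
vertex 0.36 2.921 -0.201
vertex 0.123 2.206 -0.142
vertex 1.777 2.132 0.755
endloop
endfacet
facet normal -0.559 0.117 -0.821
outer loop
vertex 0.123 2.206 -0.142
vertex 0.843 2.328 -0.615
vertex 0.429 1.583 -0.439
endloop
endfacet
facet normal -0.417 -0.550 0.724
outer loop
vertex 0.123 2.206 -0.142
vertex 0.429 1.583 -0.439
vertex 1.777 2.132 0.755
endloop
endfacet
facet normal -0.560 0.117 -0.820
outer loop
vertex 0.429 1.583 -0.439
vertex 0.843 2.328 -0.615
vertex 1.046 1.521 -0.869
endloop
endfacet
facet normal 0.116 -0.946 0.303
outer loop
vertex 0.429 1.583 -0.439
vertex 1.046 1.521 -0.869
vertex 1.777 2.132 0.755
endloop
endfacet
facet normal -0.559 0.118 -0.820
outer loop
vertex 1.046 1.521 -0.869
vertex 0.843 2.328 -0.615
vertex 1.511 2.066 -1.108
endloop
endfacet
facet normal 0.740 -0.667 -0.082
outer loop
vertex 1.046 1.521 -0.869
vertex 1.511 2.066 -1.108
vertex 1.777 2.132 0.755
endloop
endfacet
facet normal -0.560 0.117 -0.820
outer loop
vertex 1.511 2.066 -1.108
vertex 0.843 2.328 -0.615
vertex 1.473 2.808 -0.976
endloop
endfacet
facet normal 0.987 0.076 -0.144
outer loop
vertex 1.511 2.066 -1.108
vertex 1.473 2.808 -0.976
vertex 1.777 2.132 0.755
endloop
endfacet

endsolid


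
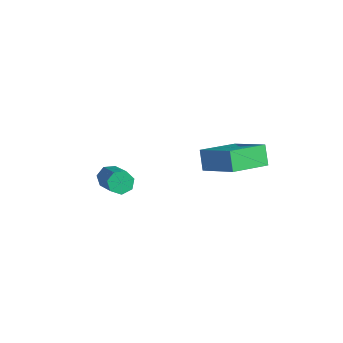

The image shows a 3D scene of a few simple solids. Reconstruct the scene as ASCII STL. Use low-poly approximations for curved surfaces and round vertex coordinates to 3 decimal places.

solid 
facet normal -0.535 0.283 0.796
outer loop
vertex 3.264 -1.508 2.977
vertex 3.405 0.286 2.433
vertex 1.589 -1.697 1.919
endloop
endfacet
facet normal -0.075 -0.954 0.289
outer loop
vertex 2.135 -1.986 1.107
vertex 3.264 -1.508 2.977
vertex 1.589 -1.697 1.919
endloop
endfacet
facet normal -0.534 0.283 0.796
outer loop
vertex 1.589 -1.697 1.919
vertex 3.405 0.286 2.433
vertex 1.73 0.097 1.376
endloop
endfacet
facet normal -0.841 -0.095 -0.532
outer loop
vertex 1.73 0.097 1.376
vertex 2.135 -1.986 1.107
vertex 1.589 -1.697 1.919
endloop
endfacet
facet normal 0.841 0.095 0.532
outer loop
vertex 3.264 -1.508 2.977
vertex 3.951 -0.003 1.621
vertex 3.405 0.286 2.433
endloop
endfacet
facet normal -0.075 -0.954 0.289
outer loop
vertex 3.81 -1.797 2.164
vertex 3.264 -1.508 2.977
vertex 2.135 -1.986 1.107
endloop
endfacet
facet normal 0.842 0.095 0.532
outer loop
vertex 3.81 -1.797 2.164
vertex 3.951 -0.003 1.621
vertex 3.264 -1.508 2.977
endloop
endfacet
facet normal 0.075 0.954 -0.289
outer loop
vertex 3.405 0.286 2.433
vertex 3.951 -0.003 1.621
vertex 1.73 0.097 1.376
endloop
endfacet
facet normal -0.842 -0.095 -0.532
outer loop
vertex 2.276 -0.192 0.563
vertex 2.135 -1.986 1.107
vertex 1.73 0.097 1.376
endloop
endfacet
facet normal 0.075 0.954 -0.289
outer loop
vertex 1.73 0.097 1.376
vertex 3.951 -0.003 1.621
vertex 2.276 -0.192 0.563
endloop
endfacet
facet normal 0.534 -0.283 -0.796
outer loop
vertex 2.276 -0.192 0.563
vertex 3.81 -1.797 2.164
vertex 2.135 -1.986 1.107
endloop
endfacet
facet normal 0.535 -0.283 -0.796
outer loop
vertex 3.951 -0.003 1.621
vertex 3.81 -1.797 2.164
vertex 2.276 -0.192 0.563
endloop
endfacet
facet normal -0.762 0.292 -0.577
outer loop
vertex -2.441 -3.344 -2.841
vertex -2.74 -3.148 -2.347
vertex -2.352 -2.841 -2.704
endloop
endfacet
facet normal 0.624 0.101 -0.775
outer loop
vertex -2.441 -3.344 -2.841
vertex -2.352 -2.841 -2.704
vertex -0.861 -3.948 -1.648
endloop
endfacet
facet normal 0.625 0.103 -0.774
outer loop
vertex -0.861 -3.948 -1.648
vertex -2.352 -2.841 -2.704
vertex -0.773 -3.444 -1.51
endloop
endfacet
facet normal 0.763 -0.291 0.576
outer loop
vertex -0.861 -3.948 -1.648
vertex -0.773 -3.444 -1.51
vertex -1.16 -3.752 -1.153
endloop
endfacet
facet normal -0.762 0.292 -0.577
outer loop
vertex -2.352 -2.841 -2.704
vertex -2.74 -3.148 -2.347
vertex -2.555 -2.569 -2.298
endloop
endfacet
facet normal 0.520 0.807 -0.280
outer loop
vertex -2.352 -2.841 -2.704
vertex -2.555 -2.569 -2.298
vertex -0.773 -3.444 -1.51
endloop
endfacet
facet normal 0.520 0.807 -0.280
outer loop
vertex -0.773 -3.444 -1.51
vertex -2.555 -2.569 -2.298
vertex -0.976 -3.172 -1.104
endloop
endfacet
facet normal 0.763 -0.291 0.577
outer loop
vertex -0.773 -3.444 -1.51
vertex -0.976 -3.172 -1.104
vertex -1.16 -3.752 -1.153
endloop
endfacet
facet normal -0.763 0.293 -0.577
outer loop
vertex -2.555 -2.569 -2.298
vertex -2.74 -3.148 -2.347
vertex -2.897 -2.733 -1.929
endloop
endfacet
facet normal 0.024 0.905 0.425
outer loop
vertex -2.555 -2.569 -2.298
vertex -2.897 -2.733 -1.929
vertex -0.976 -3.172 -1.104
endloop
endfacet
facet normal 0.024 0.904 0.426
outer loop
vertex -0.976 -3.172 -1.104
vertex -2.897 -2.733 -1.929
vertex -1.318 -3.337 -0.735
endloop
endfacet
facet normal 0.763 -0.291 0.577
outer loop
vertex -0.976 -3.172 -1.104
vertex -1.318 -3.337 -0.735
vertex -1.16 -3.752 -1.153
endloop
endfacet
facet normal -0.763 0.292 -0.576
outer loop
vertex -2.897 -2.733 -1.929
vertex -2.74 -3.148 -2.347
vertex -3.121 -3.21 -1.874
endloop
endfacet
facet normal -0.489 0.323 0.810
outer loop
vertex -2.897 -2.733 -1.929
vertex -3.121 -3.21 -1.874
vertex -1.318 -3.337 -0.735
endloop
endfacet
facet normal -0.490 0.321 0.811
outer loop
vertex -1.318 -3.337 -0.735
vertex -3.121 -3.21 -1.874
vertex -1.541 -3.814 -0.681
endloop
endfacet
facet normal 0.763 -0.291 0.577
outer loop
vertex -1.318 -3.337 -0.735
vertex -1.541 -3.814 -0.681
vertex -1.16 -3.752 -1.153
endloop
endfacet
facet normal -0.763 0.291 -0.577
outer loop
vertex -3.121 -3.21 -1.874
vertex -2.74 -3.148 -2.347
vertex -3.057 -3.64 -2.176
endloop
endfacet
facet normal -0.635 -0.505 0.585
outer loop
vertex -3.121 -3.21 -1.874
vertex -3.057 -3.64 -2.176
vertex -1.541 -3.814 -0.681
endloop
endfacet
facet normal -0.635 -0.504 0.585
outer loop
vertex -1.541 -3.814 -0.681
vertex -3.057 -3.64 -2.176
vertex -1.477 -4.244 -0.982
endloop
endfacet
facet normal 0.763 -0.291 0.578
outer loop
vertex -1.541 -3.814 -0.681
vertex -1.477 -4.244 -0.982
vertex -1.16 -3.752 -1.153
endloop
endfacet
facet normal -0.763 0.291 -0.577
outer loop
vertex -3.057 -3.64 -2.176
vertex -2.74 -3.148 -2.347
vertex -2.755 -3.7 -2.606
endloop
endfacet
facet normal -0.303 -0.950 -0.080
outer loop
vertex -3.057 -3.64 -2.176
vertex -2.755 -3.7 -2.606
vertex -1.477 -4.244 -0.982
endloop
endfacet
facet normal -0.303 -0.950 -0.080
outer loop
vertex -1.477 -4.244 -0.982
vertex -2.755 -3.7 -2.606
vertex -1.175 -4.304 -1.412
endloop
endfacet
facet normal 0.763 -0.291 0.577
outer loop
vertex -1.477 -4.244 -0.982
vertex -1.175 -4.304 -1.412
vertex -1.16 -3.752 -1.153
endloop
endfacet
facet normal -0.763 0.292 -0.577
outer loop
vertex -2.755 -3.7 -2.606
vertex -2.74 -3.148 -2.347
vertex -2.441 -3.344 -2.841
endloop
endfacet
facet normal 0.258 -0.680 -0.686
outer loop
vertex -2.755 -3.7 -2.606
vertex -2.441 -3.344 -2.841
vertex -1.175 -4.304 -1.412
endloop
endfacet
facet normal 0.257 -0.681 -0.685
outer loop
vertex -1.175 -4.304 -1.412
vertex -2.441 -3.344 -2.841
vertex -0.861 -3.948 -1.648
endloop
endfacet
facet normal 0.763 -0.291 0.576
outer loop
vertex -1.175 -4.304 -1.412
vertex -0.861 -3.948 -1.648
vertex -1.16 -3.752 -1.153
endloop
endfacet

endsolid


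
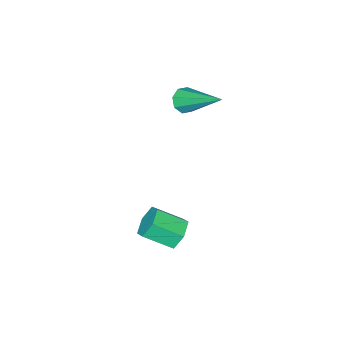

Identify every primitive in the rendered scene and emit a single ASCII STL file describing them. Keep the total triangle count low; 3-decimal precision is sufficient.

solid 
facet normal 0.051 -0.833 -0.551
outer loop
vertex 1.299 -0.706 3.307
vertex 0.771 -0.753 3.329
vertex 1.112 -0.515 3.001
endloop
endfacet
facet normal 0.849 0.482 -0.218
outer loop
vertex 1.299 -0.706 3.307
vertex 1.112 -0.515 3.001
vertex 0.669 0.913 4.431
endloop
endfacet
facet normal 0.051 -0.833 -0.551
outer loop
vertex 1.112 -0.515 3.001
vertex 0.771 -0.753 3.329
vertex 0.726 -0.464 2.888
endloop
endfacet
facet normal 0.281 0.721 -0.633
outer loop
vertex 1.112 -0.515 3.001
vertex 0.726 -0.464 2.888
vertex 0.669 0.913 4.431
endloop
endfacet
facet normal 0.051 -0.833 -0.551
outer loop
vertex 0.726 -0.464 2.888
vertex 0.771 -0.753 3.329
vertex 0.367 -0.582 3.033
endloop
endfacet
facet normal -0.458 0.655 -0.601
outer loop
vertex 0.726 -0.464 2.888
vertex 0.367 -0.582 3.033
vertex 0.669 0.913 4.431
endloop
endfacet
facet normal 0.052 -0.833 -0.552
outer loop
vertex 0.367 -0.582 3.033
vertex 0.771 -0.753 3.329
vertex 0.244 -0.801 3.352
endloop
endfacet
facet normal -0.937 0.321 -0.141
outer loop
vertex 0.367 -0.582 3.033
vertex 0.244 -0.801 3.352
vertex 0.669 0.913 4.431
endloop
endfacet
facet normal 0.052 -0.834 -0.549
outer loop
vertex 0.244 -0.801 3.352
vertex 0.771 -0.753 3.329
vertex 0.43 -0.991 3.658
endloop
endfacet
facet normal -0.874 -0.085 0.479
outer loop
vertex 0.244 -0.801 3.352
vertex 0.43 -0.991 3.658
vertex 0.669 0.913 4.431
endloop
endfacet
facet normal 0.051 -0.833 -0.550
outer loop
vertex 0.43 -0.991 3.658
vertex 0.771 -0.753 3.329
vertex 0.817 -1.042 3.771
endloop
endfacet
facet normal -0.304 -0.325 0.895
outer loop
vertex 0.43 -0.991 3.658
vertex 0.817 -1.042 3.771
vertex 0.669 0.913 4.431
endloop
endfacet
facet normal 0.052 -0.833 -0.550
outer loop
vertex 0.817 -1.042 3.771
vertex 0.771 -0.753 3.329
vertex 1.176 -0.924 3.626
endloop
endfacet
facet normal 0.434 -0.259 0.863
outer loop
vertex 0.817 -1.042 3.771
vertex 1.176 -0.924 3.626
vertex 0.669 0.913 4.431
endloop
endfacet
facet normal 0.051 -0.834 -0.550
outer loop
vertex 1.176 -0.924 3.626
vertex 0.771 -0.753 3.329
vertex 1.299 -0.706 3.307
endloop
endfacet
facet normal 0.912 0.075 0.403
outer loop
vertex 1.176 -0.924 3.626
vertex 1.299 -0.706 3.307
vertex 0.669 0.913 4.431
endloop
endfacet
facet normal -0.584 0.637 -0.503
outer loop
vertex 3.83 1.987 -0.713
vertex 3.306 1.646 -0.537
vertex 3.516 2.134 -0.163
endloop
endfacet
facet normal 0.652 0.737 0.175
outer loop
vertex 3.83 1.987 -0.713
vertex 3.516 2.134 -0.163
vertex 4.519 1.236 -0.119
endloop
endfacet
facet normal 0.652 0.737 0.175
outer loop
vertex 4.519 1.236 -0.119
vertex 3.516 2.134 -0.163
vertex 4.205 1.383 0.431
endloop
endfacet
facet normal 0.584 -0.637 0.504
outer loop
vertex 4.519 1.236 -0.119
vertex 4.205 1.383 0.431
vertex 3.994 0.894 0.057
endloop
endfacet
facet normal -0.583 0.637 -0.504
outer loop
vertex 3.516 2.134 -0.163
vertex 3.306 1.646 -0.537
vertex 2.992 1.793 0.012
endloop
endfacet
facet normal -0.093 0.564 0.821
outer loop
vertex 3.516 2.134 -0.163
vertex 2.992 1.793 0.012
vertex 4.205 1.383 0.431
endloop
endfacet
facet normal -0.093 0.564 0.820
outer loop
vertex 4.205 1.383 0.431
vertex 2.992 1.793 0.012
vertex 3.68 1.041 0.607
endloop
endfacet
facet normal 0.584 -0.637 0.504
outer loop
vertex 4.205 1.383 0.431
vertex 3.68 1.041 0.607
vertex 3.994 0.894 0.057
endloop
endfacet
facet normal -0.584 0.636 -0.504
outer loop
vertex 2.992 1.793 0.012
vertex 3.306 1.646 -0.537
vertex 2.781 1.304 -0.361
endloop
endfacet
facet normal -0.745 -0.171 0.645
outer loop
vertex 2.992 1.793 0.012
vertex 2.781 1.304 -0.361
vertex 3.68 1.041 0.607
endloop
endfacet
facet normal -0.745 -0.173 0.644
outer loop
vertex 3.68 1.041 0.607
vertex 2.781 1.304 -0.361
vertex 3.47 0.553 0.233
endloop
endfacet
facet normal 0.584 -0.637 0.503
outer loop
vertex 3.68 1.041 0.607
vertex 3.47 0.553 0.233
vertex 3.994 0.894 0.057
endloop
endfacet
facet normal -0.584 0.637 -0.504
outer loop
vertex 2.781 1.304 -0.361
vertex 3.306 1.646 -0.537
vertex 3.095 1.157 -0.911
endloop
endfacet
facet normal -0.652 -0.737 -0.175
outer loop
vertex 2.781 1.304 -0.361
vertex 3.095 1.157 -0.911
vertex 3.47 0.553 0.233
endloop
endfacet
facet normal -0.652 -0.737 -0.175
outer loop
vertex 3.47 0.553 0.233
vertex 3.095 1.157 -0.911
vertex 3.784 0.406 -0.317
endloop
endfacet
facet normal 0.584 -0.637 0.503
outer loop
vertex 3.47 0.553 0.233
vertex 3.784 0.406 -0.317
vertex 3.994 0.894 0.057
endloop
endfacet
facet normal -0.584 0.637 -0.504
outer loop
vertex 3.095 1.157 -0.911
vertex 3.306 1.646 -0.537
vertex 3.62 1.499 -1.087
endloop
endfacet
facet normal 0.092 -0.564 -0.820
outer loop
vertex 3.095 1.157 -0.911
vertex 3.62 1.499 -1.087
vertex 3.784 0.406 -0.317
endloop
endfacet
facet normal 0.093 -0.564 -0.820
outer loop
vertex 3.784 0.406 -0.317
vertex 3.62 1.499 -1.087
vertex 4.308 0.747 -0.492
endloop
endfacet
facet normal 0.583 -0.637 0.504
outer loop
vertex 3.784 0.406 -0.317
vertex 4.308 0.747 -0.492
vertex 3.994 0.894 0.057
endloop
endfacet
facet normal -0.584 0.637 -0.503
outer loop
vertex 3.62 1.499 -1.087
vertex 3.306 1.646 -0.537
vertex 3.83 1.987 -0.713
endloop
endfacet
facet normal 0.745 0.173 -0.644
outer loop
vertex 3.62 1.499 -1.087
vertex 3.83 1.987 -0.713
vertex 4.308 0.747 -0.492
endloop
endfacet
facet normal 0.744 0.172 -0.646
outer loop
vertex 4.308 0.747 -0.492
vertex 3.83 1.987 -0.713
vertex 4.519 1.236 -0.119
endloop
endfacet
facet normal 0.584 -0.636 0.504
outer loop
vertex 4.308 0.747 -0.492
vertex 4.519 1.236 -0.119
vertex 3.994 0.894 0.057
endloop
endfacet

endsolid


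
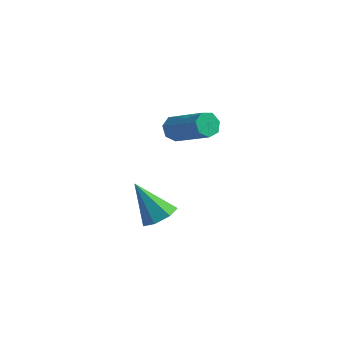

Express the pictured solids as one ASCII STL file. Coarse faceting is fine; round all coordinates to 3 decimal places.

solid 
facet normal 0.597 -0.055 -0.800
outer loop
vertex 0.098 -1.28 -1.238
vertex -0.46 -0.979 -1.675
vertex 0.095 -0.614 -1.286
endloop
endfacet
facet normal 0.536 0.063 0.842
outer loop
vertex 0.098 -1.28 -1.238
vertex 0.095 -0.614 -1.286
vertex -1.54 -0.881 -0.225
endloop
endfacet
facet normal 0.597 -0.055 -0.800
outer loop
vertex 0.095 -0.614 -1.286
vertex -0.46 -0.979 -1.675
vertex -0.326 -0.223 -1.627
endloop
endfacet
facet normal 0.250 0.775 0.580
outer loop
vertex 0.095 -0.614 -1.286
vertex -0.326 -0.223 -1.627
vertex -1.54 -0.881 -0.225
endloop
endfacet
facet normal 0.596 -0.055 -0.801
outer loop
vertex -0.326 -0.223 -1.627
vertex -0.46 -0.979 -1.675
vertex -0.848 -0.402 -2.003
endloop
endfacet
facet normal -0.385 0.918 0.097
outer loop
vertex -0.326 -0.223 -1.627
vertex -0.848 -0.402 -2.003
vertex -1.54 -0.881 -0.225
endloop
endfacet
facet normal 0.597 -0.054 -0.801
outer loop
vertex -0.848 -0.402 -2.003
vertex -0.46 -0.979 -1.675
vertex -1.078 -1.016 -2.133
endloop
endfacet
facet normal -0.890 0.385 -0.243
outer loop
vertex -0.848 -0.402 -2.003
vertex -1.078 -1.016 -2.133
vertex -1.54 -0.881 -0.225
endloop
endfacet
facet normal 0.597 -0.055 -0.801
outer loop
vertex -1.078 -1.016 -2.133
vertex -0.46 -0.979 -1.675
vertex -0.842 -1.602 -1.917
endloop
endfacet
facet normal -0.886 -0.425 -0.185
outer loop
vertex -1.078 -1.016 -2.133
vertex -0.842 -1.602 -1.917
vertex -1.54 -0.881 -0.225
endloop
endfacet
facet normal 0.597 -0.055 -0.801
outer loop
vertex -0.842 -1.602 -1.917
vertex -0.46 -0.979 -1.675
vertex -0.319 -1.72 -1.519
endloop
endfacet
facet normal -0.376 -0.898 0.228
outer loop
vertex -0.842 -1.602 -1.917
vertex -0.319 -1.72 -1.519
vertex -1.54 -0.881 -0.225
endloop
endfacet
facet normal 0.597 -0.055 -0.800
outer loop
vertex -0.319 -1.72 -1.519
vertex -0.46 -0.979 -1.675
vertex 0.098 -1.28 -1.238
endloop
endfacet
facet normal 0.258 -0.682 0.685
outer loop
vertex -0.319 -1.72 -1.519
vertex 0.098 -1.28 -1.238
vertex -1.54 -0.881 -0.225
endloop
endfacet
facet normal -0.798 0.266 -0.541
outer loop
vertex -0.074 0.384 2.058
vertex -0.416 0.233 2.488
vertex -0.177 0.74 2.385
endloop
endfacet
facet normal 0.565 0.641 -0.519
outer loop
vertex -0.074 0.384 2.058
vertex -0.177 0.74 2.385
vertex 1.498 -0.141 3.122
endloop
endfacet
facet normal 0.565 0.642 -0.517
outer loop
vertex 1.498 -0.141 3.122
vertex -0.177 0.74 2.385
vertex 1.395 0.214 3.45
endloop
endfacet
facet normal 0.798 -0.267 0.540
outer loop
vertex 1.498 -0.141 3.122
vertex 1.395 0.214 3.45
vertex 1.156 -0.293 3.552
endloop
endfacet
facet normal -0.798 0.266 -0.541
outer loop
vertex -0.177 0.74 2.385
vertex -0.416 0.233 2.488
vertex -0.46 0.714 2.79
endloop
endfacet
facet normal 0.190 0.962 0.195
outer loop
vertex -0.177 0.74 2.385
vertex -0.46 0.714 2.79
vertex 1.395 0.214 3.45
endloop
endfacet
facet normal 0.190 0.962 0.195
outer loop
vertex 1.395 0.214 3.45
vertex -0.46 0.714 2.79
vertex 1.112 0.188 3.855
endloop
endfacet
facet normal 0.798 -0.267 0.540
outer loop
vertex 1.395 0.214 3.45
vertex 1.112 0.188 3.855
vertex 1.156 -0.293 3.552
endloop
endfacet
facet normal -0.798 0.267 -0.541
outer loop
vertex -0.46 0.714 2.79
vertex -0.416 0.233 2.488
vertex -0.71 0.325 2.967
endloop
endfacet
facet normal -0.329 0.558 0.762
outer loop
vertex -0.46 0.714 2.79
vertex -0.71 0.325 2.967
vertex 1.112 0.188 3.855
endloop
endfacet
facet normal -0.329 0.559 0.761
outer loop
vertex 1.112 0.188 3.855
vertex -0.71 0.325 2.967
vertex 0.862 -0.2 4.032
endloop
endfacet
facet normal 0.798 -0.267 0.540
outer loop
vertex 1.112 0.188 3.855
vertex 0.862 -0.2 4.032
vertex 1.156 -0.293 3.552
endloop
endfacet
facet normal -0.798 0.266 -0.541
outer loop
vertex -0.71 0.325 2.967
vertex -0.416 0.233 2.488
vertex -0.738 -0.133 2.783
endloop
endfacet
facet normal -0.600 -0.266 0.754
outer loop
vertex -0.71 0.325 2.967
vertex -0.738 -0.133 2.783
vertex 0.862 -0.2 4.032
endloop
endfacet
facet normal -0.600 -0.266 0.754
outer loop
vertex 0.862 -0.2 4.032
vertex -0.738 -0.133 2.783
vertex 0.834 -0.658 3.848
endloop
endfacet
facet normal 0.798 -0.266 0.540
outer loop
vertex 0.862 -0.2 4.032
vertex 0.834 -0.658 3.848
vertex 1.156 -0.293 3.552
endloop
endfacet
facet normal -0.798 0.266 -0.541
outer loop
vertex -0.738 -0.133 2.783
vertex -0.416 0.233 2.488
vertex -0.524 -0.316 2.377
endloop
endfacet
facet normal -0.419 -0.890 0.180
outer loop
vertex -0.738 -0.133 2.783
vertex -0.524 -0.316 2.377
vertex 0.834 -0.658 3.848
endloop
endfacet
facet normal -0.419 -0.890 0.180
outer loop
vertex 0.834 -0.658 3.848
vertex -0.524 -0.316 2.377
vertex 1.048 -0.841 3.441
endloop
endfacet
facet normal 0.798 -0.267 0.540
outer loop
vertex 0.834 -0.658 3.848
vertex 1.048 -0.841 3.441
vertex 1.156 -0.293 3.552
endloop
endfacet
facet normal -0.798 0.266 -0.541
outer loop
vertex -0.524 -0.316 2.377
vertex -0.416 0.233 2.488
vertex -0.228 -0.086 2.054
endloop
endfacet
facet normal 0.077 -0.844 -0.530
outer loop
vertex -0.524 -0.316 2.377
vertex -0.228 -0.086 2.054
vertex 1.048 -0.841 3.441
endloop
endfacet
facet normal 0.077 -0.844 -0.531
outer loop
vertex 1.048 -0.841 3.441
vertex -0.228 -0.086 2.054
vertex 1.343 -0.611 3.118
endloop
endfacet
facet normal 0.799 -0.267 0.540
outer loop
vertex 1.048 -0.841 3.441
vertex 1.343 -0.611 3.118
vertex 1.156 -0.293 3.552
endloop
endfacet
facet normal -0.798 0.266 -0.541
outer loop
vertex -0.228 -0.086 2.054
vertex -0.416 0.233 2.488
vertex -0.074 0.384 2.058
endloop
endfacet
facet normal 0.516 -0.162 -0.841
outer loop
vertex -0.228 -0.086 2.054
vertex -0.074 0.384 2.058
vertex 1.343 -0.611 3.118
endloop
endfacet
facet normal 0.515 -0.163 -0.841
outer loop
vertex 1.343 -0.611 3.118
vertex -0.074 0.384 2.058
vertex 1.498 -0.141 3.122
endloop
endfacet
facet normal 0.798 -0.268 0.540
outer loop
vertex 1.343 -0.611 3.118
vertex 1.498 -0.141 3.122
vertex 1.156 -0.293 3.552
endloop
endfacet

endsolid
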